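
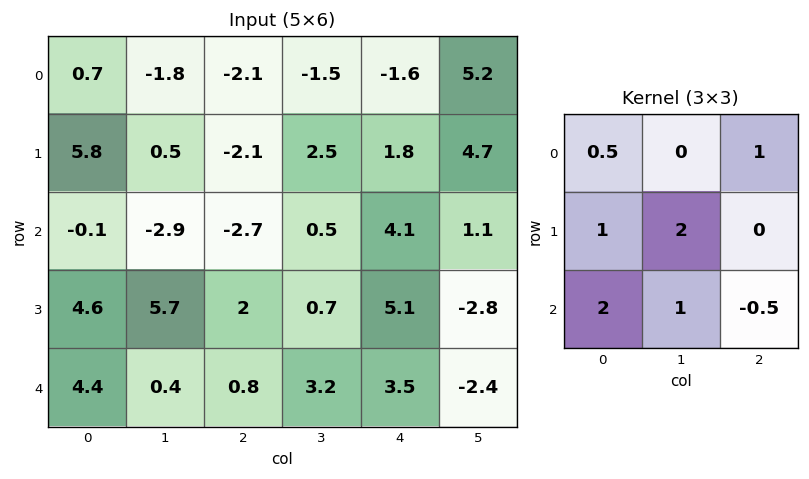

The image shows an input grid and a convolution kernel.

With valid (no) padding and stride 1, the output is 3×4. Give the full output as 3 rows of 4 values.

Output[0,0]: The receptive field on the input at this output position is [0.7 -1.8 -2.1 / 5.8 0.5 -2.1 / -0.1 -2.9 -2.7]. Elementwise product with the kernel and sum: 0.7·0.5 + -2.1·1 + 5.8·1 + 0.5·2 + -0.1·2 + -2.9·1 + -2.7·-0.5.

3.3 -14.85 -6.7 15.1
8.8 7.5 1.2 22.55
22.05 8.75 9.2 23.35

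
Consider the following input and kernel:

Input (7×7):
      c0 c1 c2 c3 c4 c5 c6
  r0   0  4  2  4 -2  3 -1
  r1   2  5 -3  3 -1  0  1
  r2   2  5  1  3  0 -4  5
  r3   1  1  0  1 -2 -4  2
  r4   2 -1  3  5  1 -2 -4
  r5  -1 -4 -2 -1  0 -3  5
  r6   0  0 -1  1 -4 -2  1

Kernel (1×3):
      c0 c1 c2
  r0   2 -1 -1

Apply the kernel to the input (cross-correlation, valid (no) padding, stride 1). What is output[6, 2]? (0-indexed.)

The receptive field on the input at this output position is [-1 1 -4]. Elementwise product with the kernel and sum: -1·2 + 1·-1 + -4·-1.

1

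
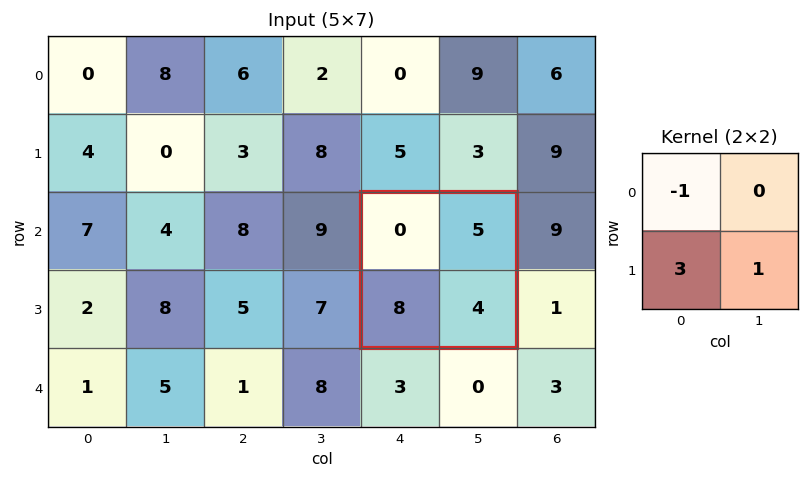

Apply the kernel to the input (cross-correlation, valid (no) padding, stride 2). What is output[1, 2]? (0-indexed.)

The receptive field on the input at this output position is [0 5 / 8 4]. Elementwise product with the kernel and sum: 0·-1 + 8·3 + 4·1.

28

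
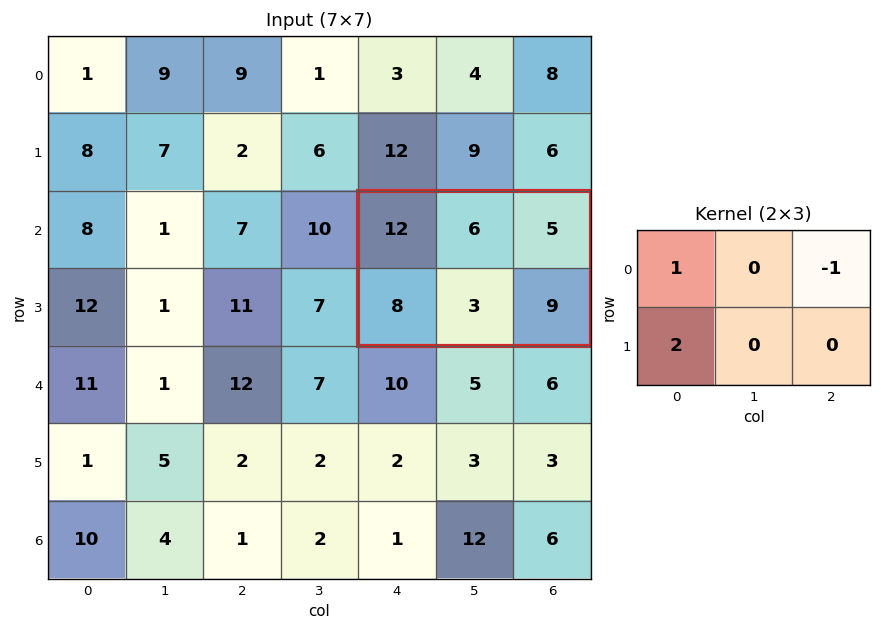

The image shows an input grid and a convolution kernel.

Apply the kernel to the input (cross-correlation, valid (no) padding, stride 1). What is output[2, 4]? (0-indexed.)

23

The receptive field on the input at this output position is [12 6 5 / 8 3 9]. Elementwise product with the kernel and sum: 12·1 + 5·-1 + 8·2.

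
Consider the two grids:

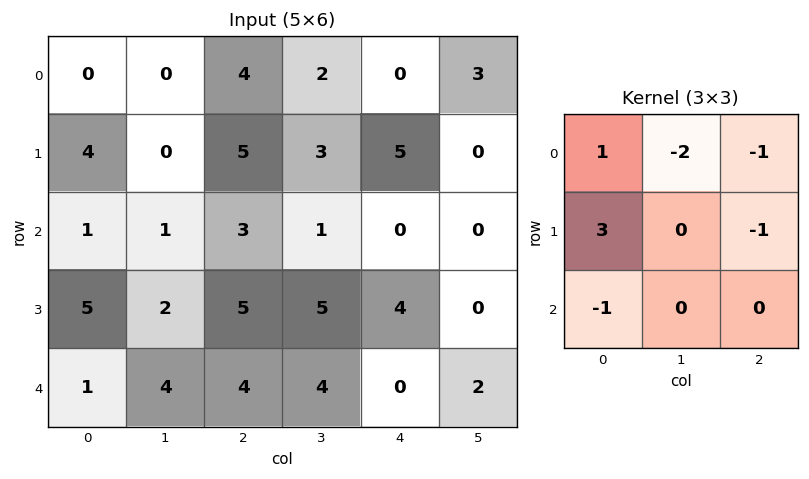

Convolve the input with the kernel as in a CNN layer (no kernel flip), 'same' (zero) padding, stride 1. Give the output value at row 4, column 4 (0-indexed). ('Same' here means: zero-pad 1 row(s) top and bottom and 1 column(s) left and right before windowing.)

7

The receptive field on the zero-padded input at this output position is [5 4 0 / 4 0 2 / 0 0 0]. Elementwise product with the kernel and sum: 5·1 + 4·-2 + 0·-1 + 4·3 + 2·-1 + 0·-1.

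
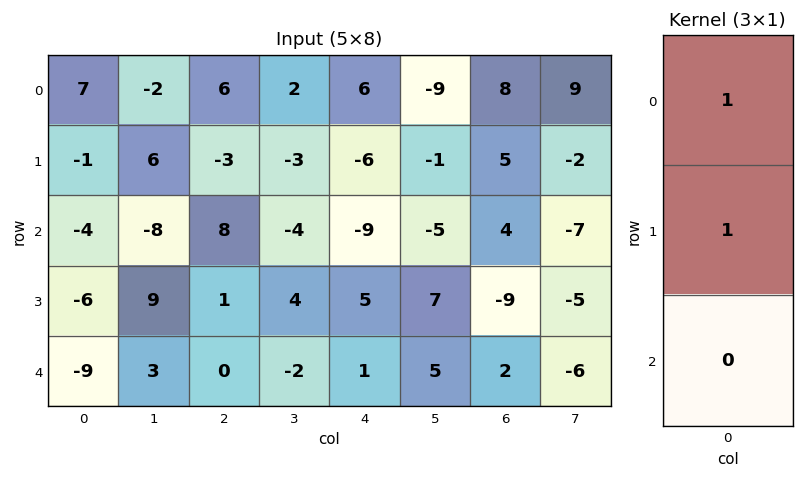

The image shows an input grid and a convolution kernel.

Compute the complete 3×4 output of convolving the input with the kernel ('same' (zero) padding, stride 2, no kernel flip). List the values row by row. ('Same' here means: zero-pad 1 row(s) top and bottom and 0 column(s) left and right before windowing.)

Output[0,0]: The receptive field on the zero-padded input at this output position is [0 / 7 / -1]. Elementwise product with the kernel and sum: 0·1 + 7·1.
Output[0,1]: The receptive field on the zero-padded input at this output position is [0 / 6 / -3]. Elementwise product with the kernel and sum: 0·1 + 6·1.

7 6 6 8
-5 5 -15 9
-15 1 6 -7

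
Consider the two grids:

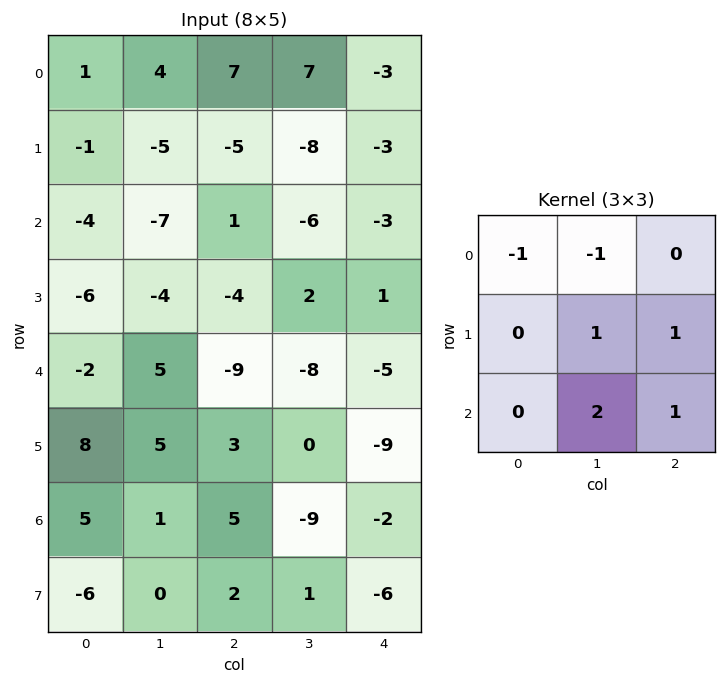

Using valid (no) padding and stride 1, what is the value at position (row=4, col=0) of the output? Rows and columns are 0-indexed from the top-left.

12

The receptive field on the input at this output position is [-2 5 -9 / 8 5 3 / 5 1 5]. Elementwise product with the kernel and sum: -2·-1 + 5·-1 + 5·1 + 3·1 + 1·2 + 5·1.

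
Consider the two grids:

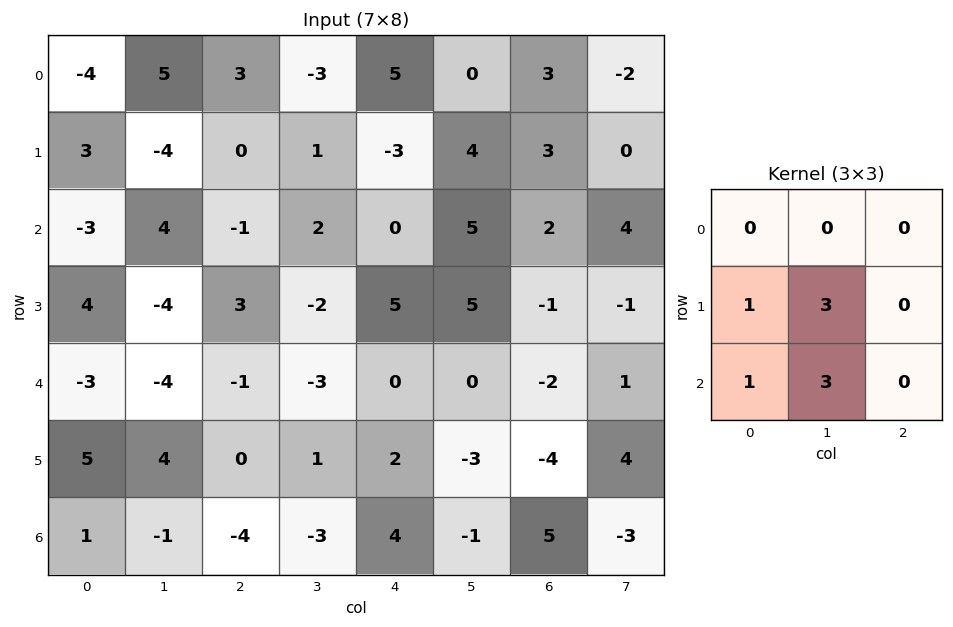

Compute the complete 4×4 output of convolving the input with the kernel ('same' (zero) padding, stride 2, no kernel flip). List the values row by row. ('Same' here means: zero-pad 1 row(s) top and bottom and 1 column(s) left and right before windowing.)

-3 10 4 22
3 6 15 13
6 -3 4 -21
3 -13 9 14

Output[0,0]: The receptive field on the zero-padded input at this output position is [0 0 0 / 0 -4 5 / 0 3 -4]. Elementwise product with the kernel and sum: 0·1 + -4·3 + 0·1 + 3·3.
Output[0,1]: The receptive field on the zero-padded input at this output position is [0 0 0 / 5 3 -3 / -4 0 1]. Elementwise product with the kernel and sum: 5·1 + 3·3 + -4·1 + 0·3.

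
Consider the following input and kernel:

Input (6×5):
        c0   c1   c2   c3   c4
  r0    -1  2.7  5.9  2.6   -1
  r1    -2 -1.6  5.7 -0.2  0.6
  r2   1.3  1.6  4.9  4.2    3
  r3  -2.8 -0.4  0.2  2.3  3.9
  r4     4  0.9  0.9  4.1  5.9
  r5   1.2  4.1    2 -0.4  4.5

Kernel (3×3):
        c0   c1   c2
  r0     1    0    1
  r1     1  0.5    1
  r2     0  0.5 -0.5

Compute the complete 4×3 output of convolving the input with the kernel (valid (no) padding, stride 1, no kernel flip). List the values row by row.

6.15 6.7 11.7
10.4 5.4 15.5
3.4 6.2 12.25
3.8 8.55 10.5

Output[0,0]: The receptive field on the input at this output position is [-1 2.7 5.9 / -2 -1.6 5.7 / 1.3 1.6 4.9]. Elementwise product with the kernel and sum: -1·1 + 5.9·1 + -2·1 + -1.6·0.5 + 5.7·1 + 1.6·0.5 + 4.9·-0.5.
Output[0,1]: The receptive field on the input at this output position is [2.7 5.9 2.6 / -1.6 5.7 -0.2 / 1.6 4.9 4.2]. Elementwise product with the kernel and sum: 2.7·1 + 2.6·1 + -1.6·1 + 5.7·0.5 + -0.2·1 + 4.9·0.5 + 4.2·-0.5.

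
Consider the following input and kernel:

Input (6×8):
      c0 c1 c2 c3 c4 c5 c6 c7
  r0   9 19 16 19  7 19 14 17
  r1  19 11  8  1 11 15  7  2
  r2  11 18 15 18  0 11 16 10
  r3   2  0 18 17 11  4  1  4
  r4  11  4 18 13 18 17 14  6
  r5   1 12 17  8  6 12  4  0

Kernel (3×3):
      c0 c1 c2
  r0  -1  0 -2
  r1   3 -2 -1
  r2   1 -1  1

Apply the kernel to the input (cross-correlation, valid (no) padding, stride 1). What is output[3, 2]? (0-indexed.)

The receptive field on the input at this output position is [18 17 11 / 18 13 18 / 17 8 6]. Elementwise product with the kernel and sum: 18·-1 + 11·-2 + 18·3 + 13·-2 + 18·-1 + 17·1 + 8·-1 + 6·1.

-15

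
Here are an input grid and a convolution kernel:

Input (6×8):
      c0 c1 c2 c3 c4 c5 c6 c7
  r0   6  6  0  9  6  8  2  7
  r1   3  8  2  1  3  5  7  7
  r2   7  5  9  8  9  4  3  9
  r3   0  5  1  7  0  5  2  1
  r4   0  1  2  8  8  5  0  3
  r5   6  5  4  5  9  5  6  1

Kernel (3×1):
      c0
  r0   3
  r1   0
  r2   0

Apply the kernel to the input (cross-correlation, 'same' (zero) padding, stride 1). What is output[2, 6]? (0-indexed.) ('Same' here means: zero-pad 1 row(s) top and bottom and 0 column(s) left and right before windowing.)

21

The receptive field on the zero-padded input at this output position is [7 / 3 / 2]. Elementwise product with the kernel and sum: 7·3.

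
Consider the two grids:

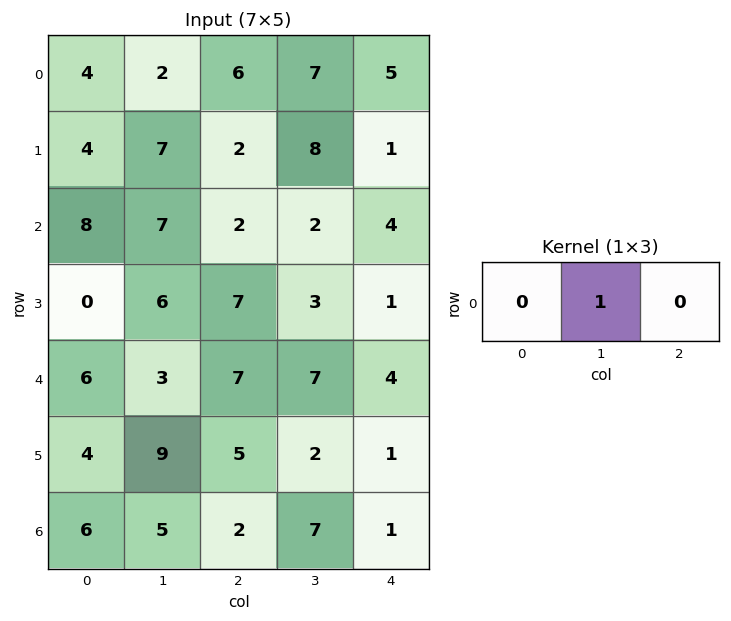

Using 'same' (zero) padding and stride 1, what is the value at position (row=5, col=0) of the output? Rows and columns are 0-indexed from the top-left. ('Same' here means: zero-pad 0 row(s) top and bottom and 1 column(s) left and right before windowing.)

4

The receptive field on the zero-padded input at this output position is [0 4 9]. Elementwise product with the kernel and sum: 4·1.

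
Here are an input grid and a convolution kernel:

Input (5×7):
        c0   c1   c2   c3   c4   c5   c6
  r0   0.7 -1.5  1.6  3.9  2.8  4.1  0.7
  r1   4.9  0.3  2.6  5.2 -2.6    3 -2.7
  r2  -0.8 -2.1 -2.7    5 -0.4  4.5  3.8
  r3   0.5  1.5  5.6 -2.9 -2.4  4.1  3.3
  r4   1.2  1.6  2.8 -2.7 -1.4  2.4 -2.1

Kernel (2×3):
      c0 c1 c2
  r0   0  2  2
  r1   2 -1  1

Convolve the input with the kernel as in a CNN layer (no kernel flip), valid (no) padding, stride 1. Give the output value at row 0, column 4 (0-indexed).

-1.3

The receptive field on the input at this output position is [2.8 4.1 0.7 / -2.6 3 -2.7]. Elementwise product with the kernel and sum: 4.1·2 + 0.7·2 + -2.6·2 + 3·-1 + -2.7·1.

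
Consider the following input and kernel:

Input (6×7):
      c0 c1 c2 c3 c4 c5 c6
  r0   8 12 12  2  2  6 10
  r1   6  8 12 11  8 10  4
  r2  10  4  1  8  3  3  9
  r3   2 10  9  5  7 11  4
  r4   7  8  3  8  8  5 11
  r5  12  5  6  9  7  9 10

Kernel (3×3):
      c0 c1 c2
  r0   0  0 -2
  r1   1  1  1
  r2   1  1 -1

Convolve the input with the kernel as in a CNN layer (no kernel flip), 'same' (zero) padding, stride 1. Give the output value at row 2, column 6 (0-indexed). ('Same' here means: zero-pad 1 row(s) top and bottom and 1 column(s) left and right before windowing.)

27

The receptive field on the zero-padded input at this output position is [10 4 0 / 3 9 0 / 11 4 0]. Elementwise product with the kernel and sum: 0·-2 + 3·1 + 9·1 + 0·1 + 11·1 + 4·1 + 0·-1.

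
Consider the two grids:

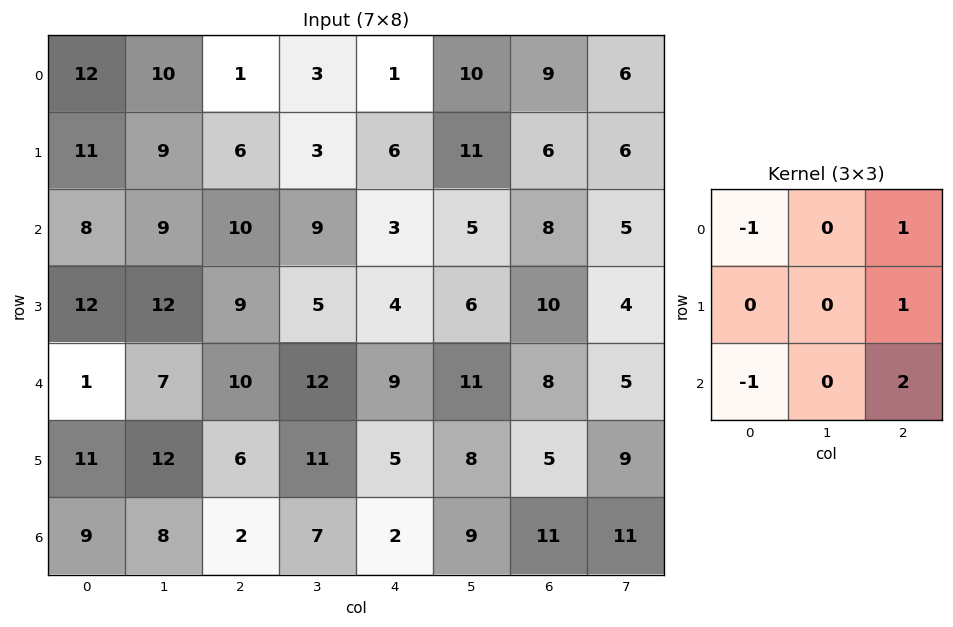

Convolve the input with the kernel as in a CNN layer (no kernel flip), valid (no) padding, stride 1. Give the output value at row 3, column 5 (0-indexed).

13

The receptive field on the input at this output position is [6 10 4 / 11 8 5 / 8 5 9]. Elementwise product with the kernel and sum: 6·-1 + 4·1 + 5·1 + 8·-1 + 9·2.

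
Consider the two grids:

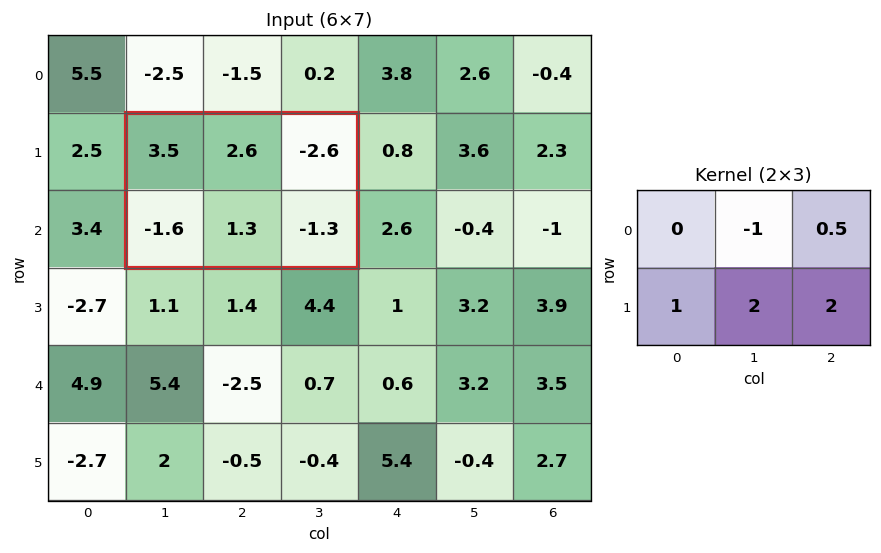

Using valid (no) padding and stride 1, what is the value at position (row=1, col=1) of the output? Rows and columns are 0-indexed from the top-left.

The receptive field on the input at this output position is [3.5 2.6 -2.6 / -1.6 1.3 -1.3]. Elementwise product with the kernel and sum: 2.6·-1 + -2.6·0.5 + -1.6·1 + 1.3·2 + -1.3·2.

-5.5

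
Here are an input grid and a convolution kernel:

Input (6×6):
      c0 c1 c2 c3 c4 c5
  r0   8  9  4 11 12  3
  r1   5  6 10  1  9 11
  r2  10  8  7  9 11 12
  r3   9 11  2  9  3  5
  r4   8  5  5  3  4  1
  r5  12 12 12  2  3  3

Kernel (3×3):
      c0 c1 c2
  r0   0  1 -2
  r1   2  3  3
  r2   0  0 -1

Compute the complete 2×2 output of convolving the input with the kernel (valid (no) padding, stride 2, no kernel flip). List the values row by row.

Output[0,0]: The receptive field on the input at this output position is [8 9 4 / 5 6 10 / 10 8 7]. Elementwise product with the kernel and sum: 9·1 + 4·-2 + 5·2 + 6·3 + 10·3 + 7·-1.
Output[0,1]: The receptive field on the input at this output position is [4 11 12 / 10 1 9 / 7 9 11]. Elementwise product with the kernel and sum: 11·1 + 12·-2 + 10·2 + 1·3 + 9·3 + 11·-1.

52 26
46 23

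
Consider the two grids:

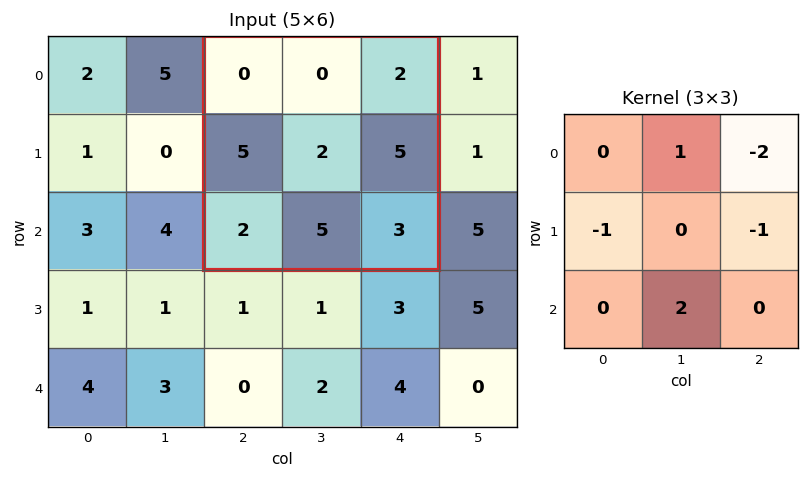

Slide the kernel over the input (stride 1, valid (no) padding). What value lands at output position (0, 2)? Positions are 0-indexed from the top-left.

The receptive field on the input at this output position is [0 0 2 / 5 2 5 / 2 5 3]. Elementwise product with the kernel and sum: 0·1 + 2·-2 + 5·-1 + 5·-1 + 5·2.

-4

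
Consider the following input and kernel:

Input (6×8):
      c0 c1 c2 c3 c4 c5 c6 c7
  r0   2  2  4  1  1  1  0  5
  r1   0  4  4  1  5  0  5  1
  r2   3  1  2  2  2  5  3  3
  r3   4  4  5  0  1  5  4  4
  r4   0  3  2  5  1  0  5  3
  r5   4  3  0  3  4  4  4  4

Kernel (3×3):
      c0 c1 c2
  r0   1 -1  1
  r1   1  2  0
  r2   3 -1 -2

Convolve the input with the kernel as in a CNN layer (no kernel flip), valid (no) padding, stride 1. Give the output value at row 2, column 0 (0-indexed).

The receptive field on the input at this output position is [3 1 2 / 4 4 5 / 0 3 2]. Elementwise product with the kernel and sum: 3·1 + 1·-1 + 2·1 + 4·1 + 4·2 + 0·3 + 3·-1 + 2·-2.

9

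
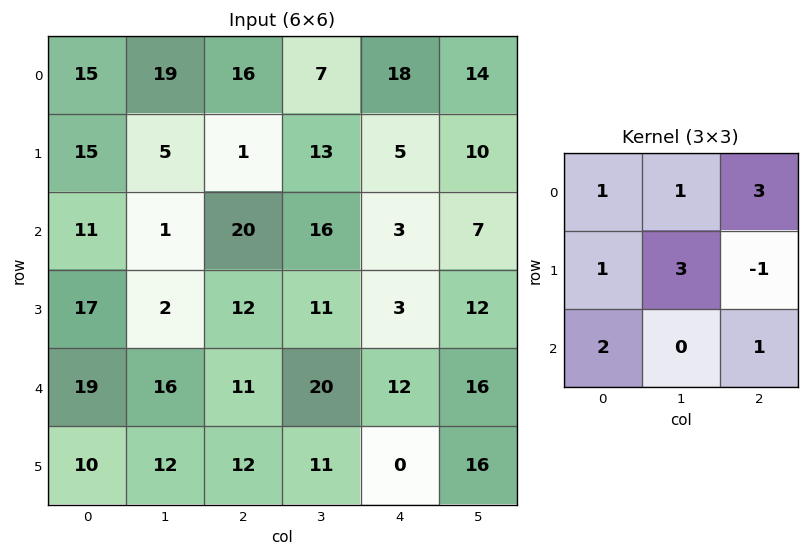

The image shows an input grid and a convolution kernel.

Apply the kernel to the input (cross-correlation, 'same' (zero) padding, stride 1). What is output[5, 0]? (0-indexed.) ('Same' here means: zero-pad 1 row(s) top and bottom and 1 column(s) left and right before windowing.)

85

The receptive field on the zero-padded input at this output position is [0 19 16 / 0 10 12 / 0 0 0]. Elementwise product with the kernel and sum: 0·1 + 19·1 + 16·3 + 0·1 + 10·3 + 12·-1 + 0·2 + 0·1.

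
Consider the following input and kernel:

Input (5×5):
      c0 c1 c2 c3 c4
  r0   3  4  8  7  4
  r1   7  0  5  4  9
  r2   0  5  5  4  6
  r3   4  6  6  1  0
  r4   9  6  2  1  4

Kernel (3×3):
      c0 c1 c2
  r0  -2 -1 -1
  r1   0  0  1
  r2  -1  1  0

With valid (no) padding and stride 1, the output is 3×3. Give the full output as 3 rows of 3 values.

-8 -19 -19
-12 -5 -22
-7 -22 -21

Output[0,0]: The receptive field on the input at this output position is [3 4 8 / 7 0 5 / 0 5 5]. Elementwise product with the kernel and sum: 3·-2 + 4·-1 + 8·-1 + 5·1 + 0·-1 + 5·1.
Output[0,1]: The receptive field on the input at this output position is [4 8 7 / 0 5 4 / 5 5 4]. Elementwise product with the kernel and sum: 4·-2 + 8·-1 + 7·-1 + 4·1 + 5·-1 + 5·1.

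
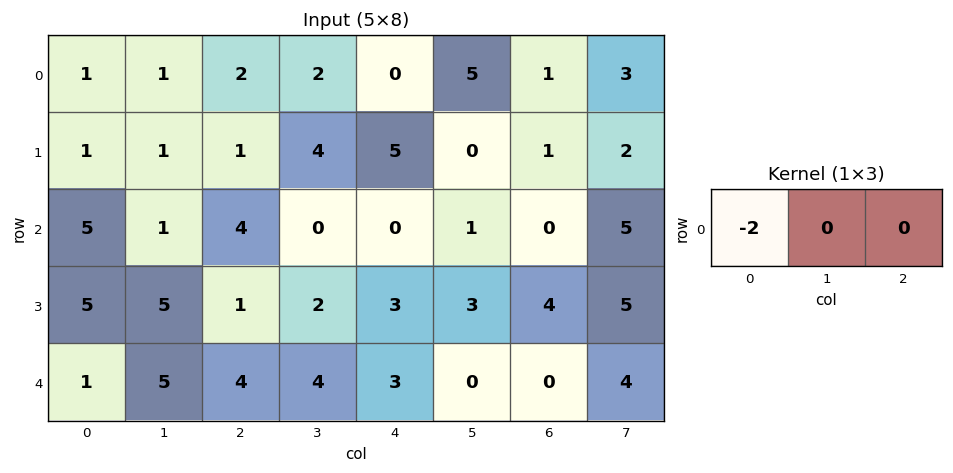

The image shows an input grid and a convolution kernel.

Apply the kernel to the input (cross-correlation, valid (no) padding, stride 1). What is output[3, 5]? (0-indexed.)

The receptive field on the input at this output position is [3 4 5]. Elementwise product with the kernel and sum: 3·-2.

-6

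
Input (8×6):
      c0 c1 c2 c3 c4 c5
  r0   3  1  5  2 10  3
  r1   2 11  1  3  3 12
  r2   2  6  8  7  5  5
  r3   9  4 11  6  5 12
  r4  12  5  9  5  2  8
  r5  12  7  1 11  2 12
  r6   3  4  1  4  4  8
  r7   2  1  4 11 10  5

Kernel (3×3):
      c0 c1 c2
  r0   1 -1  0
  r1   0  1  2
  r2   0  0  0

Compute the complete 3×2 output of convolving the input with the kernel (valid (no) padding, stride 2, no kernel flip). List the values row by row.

15 12
22 17
16 19

Output[0,0]: The receptive field on the input at this output position is [3 1 5 / 2 11 1 / 2 6 8]. Elementwise product with the kernel and sum: 3·1 + 1·-1 + 11·1 + 1·2.
Output[0,1]: The receptive field on the input at this output position is [5 2 10 / 1 3 3 / 8 7 5]. Elementwise product with the kernel and sum: 5·1 + 2·-1 + 3·1 + 3·2.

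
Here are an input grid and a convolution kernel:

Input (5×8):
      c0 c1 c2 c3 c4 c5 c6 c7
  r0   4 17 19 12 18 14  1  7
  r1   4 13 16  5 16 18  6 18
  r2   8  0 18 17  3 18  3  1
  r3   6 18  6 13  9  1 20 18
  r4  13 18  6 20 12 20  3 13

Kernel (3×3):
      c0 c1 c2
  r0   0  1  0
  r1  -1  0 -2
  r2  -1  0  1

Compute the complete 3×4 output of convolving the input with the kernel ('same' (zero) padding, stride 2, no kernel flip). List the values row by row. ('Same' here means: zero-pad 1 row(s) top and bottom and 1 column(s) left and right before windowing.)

-21 -49 -27 -28
22 -23 -49 3
-30 -52 -51 -26

Output[0,0]: The receptive field on the zero-padded input at this output position is [0 0 0 / 0 4 17 / 0 4 13]. Elementwise product with the kernel and sum: 0·1 + 0·-1 + 17·-2 + 0·-1 + 13·1.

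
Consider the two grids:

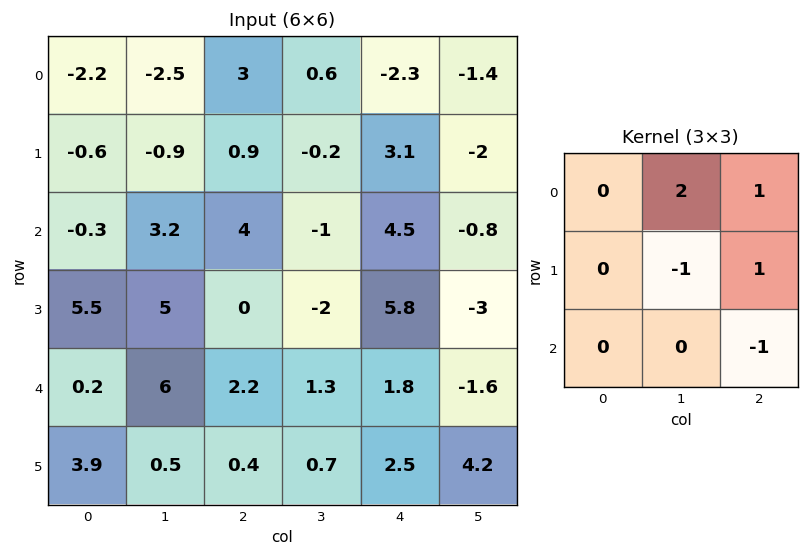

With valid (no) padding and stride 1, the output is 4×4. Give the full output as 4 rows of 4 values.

-4.2 6.5 -2.3 -10.3
-0.1 -1.4 2.4 1.9
3.2 3.7 8.5 1
5.8 -3.6 -0.2 1

Output[0,0]: The receptive field on the input at this output position is [-2.2 -2.5 3 / -0.6 -0.9 0.9 / -0.3 3.2 4]. Elementwise product with the kernel and sum: -2.5·2 + 3·1 + -0.9·-1 + 0.9·1 + 4·-1.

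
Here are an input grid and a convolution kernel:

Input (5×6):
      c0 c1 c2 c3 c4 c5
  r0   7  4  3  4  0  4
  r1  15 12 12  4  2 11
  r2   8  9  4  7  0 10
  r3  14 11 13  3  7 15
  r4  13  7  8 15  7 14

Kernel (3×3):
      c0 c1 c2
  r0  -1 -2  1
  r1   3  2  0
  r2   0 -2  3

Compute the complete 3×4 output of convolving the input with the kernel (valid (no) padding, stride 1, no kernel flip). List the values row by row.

Output[0,0]: The receptive field on the input at this output position is [7 4 3 / 15 12 12 / 8 9 4]. Elementwise product with the kernel and sum: 7·-1 + 4·-2 + 3·1 + 15·3 + 12·2 + 9·-2 + 4·3.

51 67 19 46
32 -14 23 55
52 78 18 54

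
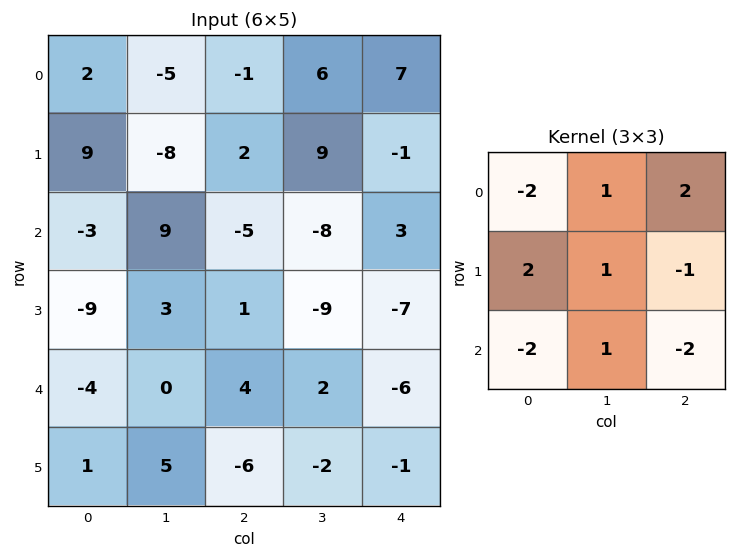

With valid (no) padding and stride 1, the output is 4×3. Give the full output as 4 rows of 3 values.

Output[0,0]: The receptive field on the input at this output position is [2 -5 -1 / 9 -8 2 / -3 9 -5]. Elementwise product with the kernel and sum: 2·-2 + -5·1 + -1·2 + 9·2 + -8·1 + 2·-1 + -3·-2 + 9·1 + -5·-2.

22 -9 32
5 70 -15
-11 -23 14
26 -33 3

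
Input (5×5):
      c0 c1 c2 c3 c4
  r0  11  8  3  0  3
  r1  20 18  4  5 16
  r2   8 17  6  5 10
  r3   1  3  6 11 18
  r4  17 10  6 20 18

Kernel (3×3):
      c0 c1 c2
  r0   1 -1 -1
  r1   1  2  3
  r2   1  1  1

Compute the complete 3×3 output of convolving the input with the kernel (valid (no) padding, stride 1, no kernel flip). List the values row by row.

99 74 83
68 73 64
43 90 117

Output[0,0]: The receptive field on the input at this output position is [11 8 3 / 20 18 4 / 8 17 6]. Elementwise product with the kernel and sum: 11·1 + 8·-1 + 3·-1 + 20·1 + 18·2 + 4·3 + 8·1 + 17·1 + 6·1.
Output[0,1]: The receptive field on the input at this output position is [8 3 0 / 18 4 5 / 17 6 5]. Elementwise product with the kernel and sum: 8·1 + 3·-1 + 0·-1 + 18·1 + 4·2 + 5·3 + 17·1 + 6·1 + 5·1.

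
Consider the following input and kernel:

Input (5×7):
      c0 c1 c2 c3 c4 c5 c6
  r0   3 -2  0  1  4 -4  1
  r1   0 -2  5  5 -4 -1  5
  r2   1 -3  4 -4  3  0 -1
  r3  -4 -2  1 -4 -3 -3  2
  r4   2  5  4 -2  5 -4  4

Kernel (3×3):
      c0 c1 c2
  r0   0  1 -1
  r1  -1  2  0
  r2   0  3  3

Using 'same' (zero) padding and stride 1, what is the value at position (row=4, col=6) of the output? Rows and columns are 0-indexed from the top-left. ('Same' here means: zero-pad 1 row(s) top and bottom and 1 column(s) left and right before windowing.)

14

The receptive field on the zero-padded input at this output position is [-3 2 0 / -4 4 0 / 0 0 0]. Elementwise product with the kernel and sum: 2·1 + 0·-1 + -4·-1 + 4·2 + 0·3 + 0·3.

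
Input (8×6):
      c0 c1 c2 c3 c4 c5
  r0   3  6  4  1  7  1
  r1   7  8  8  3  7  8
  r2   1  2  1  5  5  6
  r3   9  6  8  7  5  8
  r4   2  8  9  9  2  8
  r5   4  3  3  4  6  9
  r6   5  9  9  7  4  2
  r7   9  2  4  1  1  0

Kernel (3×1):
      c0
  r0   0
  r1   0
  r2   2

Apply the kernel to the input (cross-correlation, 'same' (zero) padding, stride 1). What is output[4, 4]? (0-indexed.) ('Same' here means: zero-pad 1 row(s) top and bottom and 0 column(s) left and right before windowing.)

12

The receptive field on the zero-padded input at this output position is [5 / 2 / 6]. Elementwise product with the kernel and sum: 6·2.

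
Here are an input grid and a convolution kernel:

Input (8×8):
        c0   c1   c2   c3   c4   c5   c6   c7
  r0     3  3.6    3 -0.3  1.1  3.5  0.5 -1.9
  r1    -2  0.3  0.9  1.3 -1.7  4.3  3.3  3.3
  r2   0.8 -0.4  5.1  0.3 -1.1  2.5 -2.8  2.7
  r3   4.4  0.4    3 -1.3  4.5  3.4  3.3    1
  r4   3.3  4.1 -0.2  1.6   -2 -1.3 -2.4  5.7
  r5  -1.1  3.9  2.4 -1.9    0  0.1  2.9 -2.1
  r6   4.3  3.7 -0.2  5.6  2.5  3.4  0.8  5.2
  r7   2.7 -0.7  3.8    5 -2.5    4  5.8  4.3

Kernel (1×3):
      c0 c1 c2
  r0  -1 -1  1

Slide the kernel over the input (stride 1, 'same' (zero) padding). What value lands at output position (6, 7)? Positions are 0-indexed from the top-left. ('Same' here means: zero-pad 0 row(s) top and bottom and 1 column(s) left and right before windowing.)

The receptive field on the zero-padded input at this output position is [0.8 5.2 0]. Elementwise product with the kernel and sum: 0.8·-1 + 5.2·-1 + 0·1.

-6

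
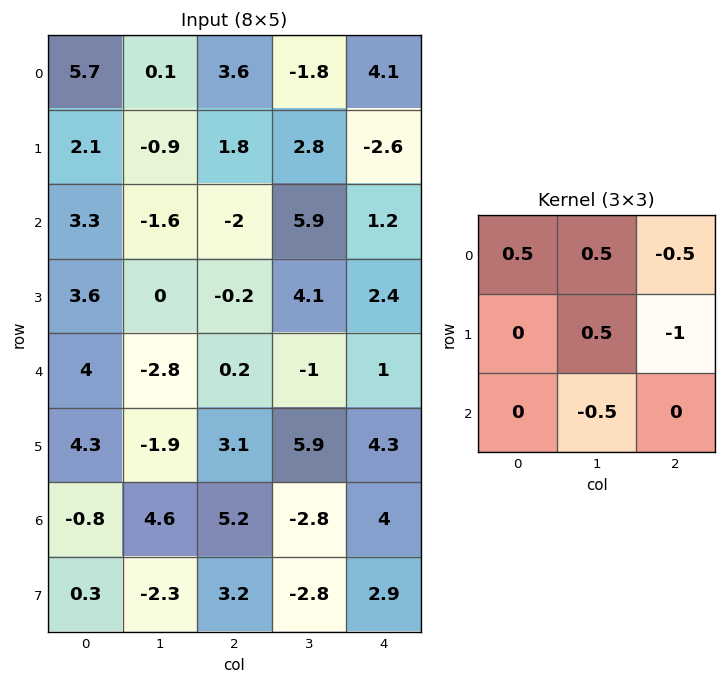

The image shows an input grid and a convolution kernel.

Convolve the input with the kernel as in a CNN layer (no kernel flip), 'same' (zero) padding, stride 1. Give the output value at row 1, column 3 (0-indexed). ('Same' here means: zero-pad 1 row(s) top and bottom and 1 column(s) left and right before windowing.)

-0.1

The receptive field on the zero-padded input at this output position is [3.6 -1.8 4.1 / 1.8 2.8 -2.6 / -2 5.9 1.2]. Elementwise product with the kernel and sum: 3.6·0.5 + -1.8·0.5 + 4.1·-0.5 + 2.8·0.5 + -2.6·-1 + 5.9·-0.5.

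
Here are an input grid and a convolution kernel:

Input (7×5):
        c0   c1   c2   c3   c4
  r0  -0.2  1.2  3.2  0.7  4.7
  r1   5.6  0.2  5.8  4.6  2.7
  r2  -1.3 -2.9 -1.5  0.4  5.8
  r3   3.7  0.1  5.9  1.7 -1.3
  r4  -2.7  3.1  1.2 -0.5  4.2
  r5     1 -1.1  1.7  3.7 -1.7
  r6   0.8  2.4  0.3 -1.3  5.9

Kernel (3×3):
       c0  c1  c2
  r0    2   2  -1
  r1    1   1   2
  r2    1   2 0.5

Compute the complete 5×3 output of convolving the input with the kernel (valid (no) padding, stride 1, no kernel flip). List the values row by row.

Output[0,0]: The receptive field on the input at this output position is [-0.2 1.2 3.2 / 5.6 0.2 5.8 / -1.3 -2.9 -1.5]. Elementwise product with the kernel and sum: -0.2·2 + 1.2·2 + 3.2·-1 + 5.6·1 + 0.2·1 + 5.8·2 + -1.3·1 + -2.9·2 + -1.5·0.5.
Output[0,1]: The receptive field on the input at this output position is [1.2 3.2 0.7 / 0.2 5.8 4.6 / -2.9 -1.5 0.4]. Elementwise product with the kernel and sum: 1.2·2 + 3.2·2 + 0.7·-1 + 0.2·1 + 5.8·1 + 4.6·2 + -2.9·1 + -1.5·2 + 0.4·0.5.

8.35 17.6 21.1
5.45 16.55 37.25
12.8 5.45 -0.7
4.15 17.75 33.85
8.65 19.45 -0.15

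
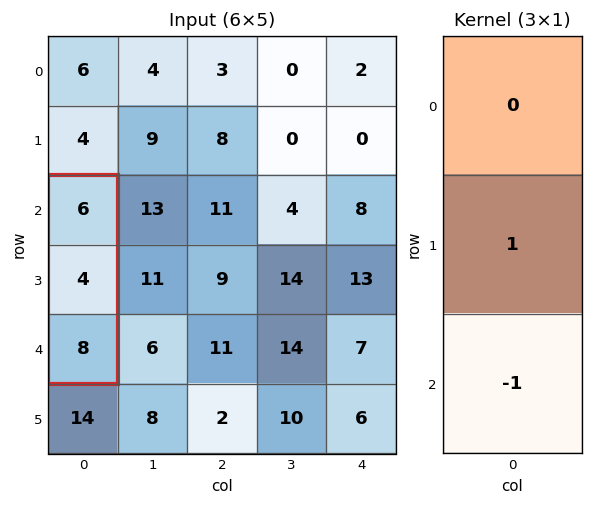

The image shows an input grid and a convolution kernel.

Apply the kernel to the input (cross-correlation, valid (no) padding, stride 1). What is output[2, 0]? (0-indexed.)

The receptive field on the input at this output position is [6 / 4 / 8]. Elementwise product with the kernel and sum: 4·1 + 8·-1.

-4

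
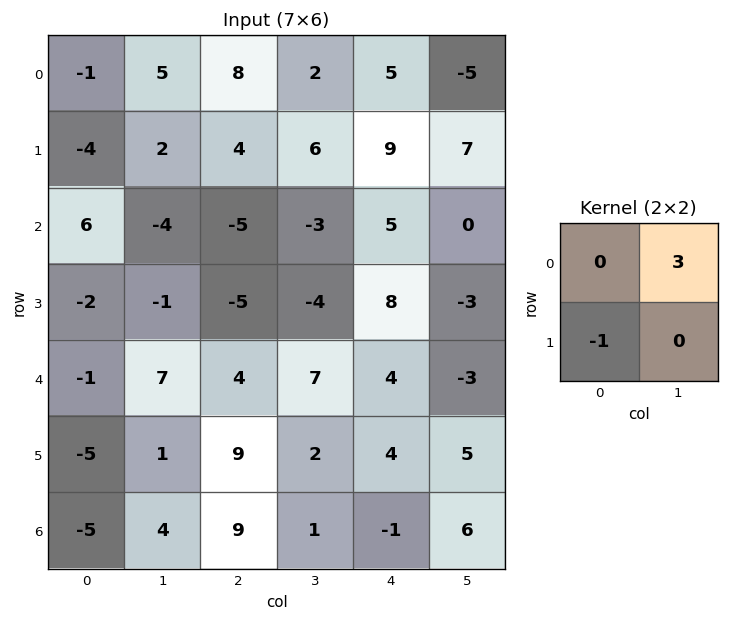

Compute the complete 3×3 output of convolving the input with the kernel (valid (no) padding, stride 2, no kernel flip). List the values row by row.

19 2 -24
-10 -4 -8
26 12 -13

Output[0,0]: The receptive field on the input at this output position is [-1 5 / -4 2]. Elementwise product with the kernel and sum: 5·3 + -4·-1.
Output[0,1]: The receptive field on the input at this output position is [8 2 / 4 6]. Elementwise product with the kernel and sum: 2·3 + 4·-1.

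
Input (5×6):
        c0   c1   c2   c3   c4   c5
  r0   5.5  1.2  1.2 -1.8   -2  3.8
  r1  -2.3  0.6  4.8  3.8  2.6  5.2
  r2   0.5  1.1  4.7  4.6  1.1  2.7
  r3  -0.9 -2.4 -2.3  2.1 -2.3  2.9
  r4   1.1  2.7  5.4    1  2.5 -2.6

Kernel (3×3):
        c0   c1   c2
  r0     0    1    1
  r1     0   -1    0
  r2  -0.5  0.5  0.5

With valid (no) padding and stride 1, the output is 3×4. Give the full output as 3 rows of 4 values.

4.45 -1.3 -7.1 -1.2
2.4 5 2.85 5.95
11.7 13.45 2.65 5.55

Output[0,0]: The receptive field on the input at this output position is [5.5 1.2 1.2 / -2.3 0.6 4.8 / 0.5 1.1 4.7]. Elementwise product with the kernel and sum: 1.2·1 + 1.2·1 + 0.6·-1 + 0.5·-0.5 + 1.1·0.5 + 4.7·0.5.
Output[0,1]: The receptive field on the input at this output position is [1.2 1.2 -1.8 / 0.6 4.8 3.8 / 1.1 4.7 4.6]. Elementwise product with the kernel and sum: 1.2·1 + -1.8·1 + 4.8·-1 + 1.1·-0.5 + 4.7·0.5 + 4.6·0.5.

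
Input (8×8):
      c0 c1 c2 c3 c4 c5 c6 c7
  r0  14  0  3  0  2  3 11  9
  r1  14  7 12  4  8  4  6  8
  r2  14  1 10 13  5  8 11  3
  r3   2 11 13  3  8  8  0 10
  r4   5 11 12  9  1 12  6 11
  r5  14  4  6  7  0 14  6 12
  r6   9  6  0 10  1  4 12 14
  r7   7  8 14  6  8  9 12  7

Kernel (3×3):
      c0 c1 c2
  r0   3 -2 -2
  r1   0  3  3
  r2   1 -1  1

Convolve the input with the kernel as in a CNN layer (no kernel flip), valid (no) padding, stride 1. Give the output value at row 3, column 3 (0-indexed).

37

The receptive field on the input at this output position is [3 8 8 / 9 1 12 / 7 0 14]. Elementwise product with the kernel and sum: 3·3 + 8·-2 + 8·-2 + 1·3 + 12·3 + 7·1 + 0·-1 + 14·1.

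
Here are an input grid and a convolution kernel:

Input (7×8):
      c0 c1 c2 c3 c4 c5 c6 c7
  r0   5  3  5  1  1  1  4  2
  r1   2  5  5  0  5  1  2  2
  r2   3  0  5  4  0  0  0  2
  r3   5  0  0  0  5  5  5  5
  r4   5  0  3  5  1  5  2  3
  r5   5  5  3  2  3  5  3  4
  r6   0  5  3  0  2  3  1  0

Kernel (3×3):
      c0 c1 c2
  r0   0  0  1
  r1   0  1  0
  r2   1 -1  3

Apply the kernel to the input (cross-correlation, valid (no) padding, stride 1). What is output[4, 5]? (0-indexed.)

The receptive field on the input at this output position is [5 2 3 / 5 3 4 / 3 1 0]. Elementwise product with the kernel and sum: 3·1 + 3·1 + 3·1 + 1·-1 + 0·3.

8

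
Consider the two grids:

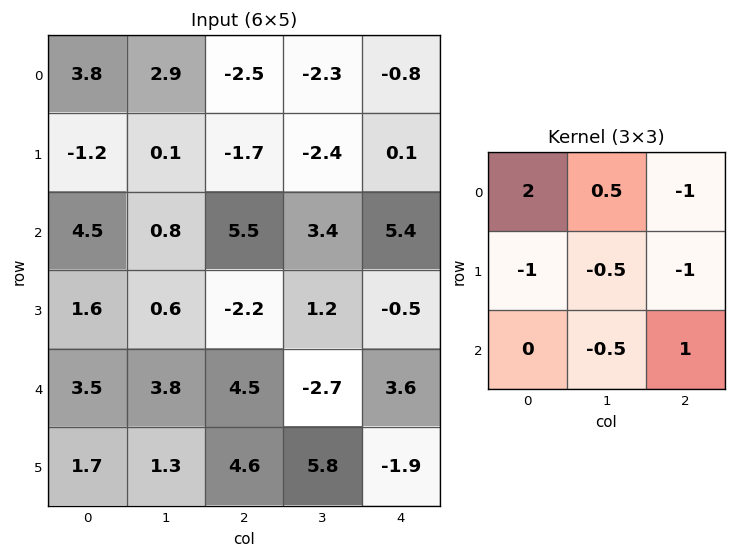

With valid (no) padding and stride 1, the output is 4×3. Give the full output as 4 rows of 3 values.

19.5 10.65 1.15
-13.55 -2.9 -18.4
6.8 -4.7 14.35
-0.25 -0.95 -14.85

Output[0,0]: The receptive field on the input at this output position is [3.8 2.9 -2.5 / -1.2 0.1 -1.7 / 4.5 0.8 5.5]. Elementwise product with the kernel and sum: 3.8·2 + 2.9·0.5 + -2.5·-1 + -1.2·-1 + 0.1·-0.5 + -1.7·-1 + 0.8·-0.5 + 5.5·1.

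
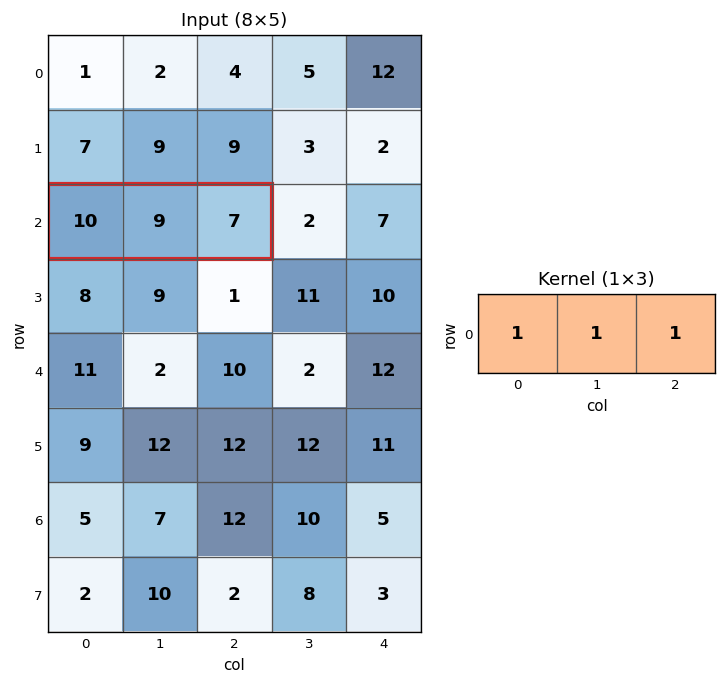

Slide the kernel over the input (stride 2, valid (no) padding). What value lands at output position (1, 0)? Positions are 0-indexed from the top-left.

The receptive field on the input at this output position is [10 9 7]. Elementwise product with the kernel and sum: 10·1 + 9·1 + 7·1.

26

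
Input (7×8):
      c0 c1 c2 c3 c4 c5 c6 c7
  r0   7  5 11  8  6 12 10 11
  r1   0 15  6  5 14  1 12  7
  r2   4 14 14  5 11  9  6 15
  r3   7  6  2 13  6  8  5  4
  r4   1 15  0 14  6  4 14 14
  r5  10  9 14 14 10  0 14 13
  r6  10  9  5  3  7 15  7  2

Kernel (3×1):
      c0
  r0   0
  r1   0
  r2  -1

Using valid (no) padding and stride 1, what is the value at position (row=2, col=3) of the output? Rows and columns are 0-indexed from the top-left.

-14

The receptive field on the input at this output position is [5 / 13 / 14]. Elementwise product with the kernel and sum: 14·-1.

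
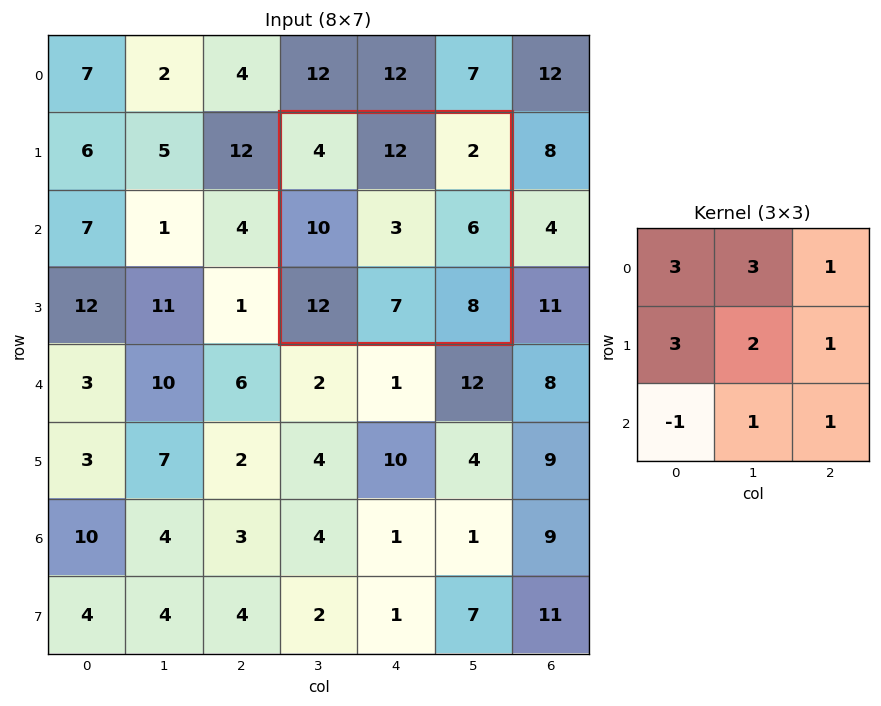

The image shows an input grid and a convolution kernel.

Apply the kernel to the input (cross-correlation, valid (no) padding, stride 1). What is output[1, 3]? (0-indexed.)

95

The receptive field on the input at this output position is [4 12 2 / 10 3 6 / 12 7 8]. Elementwise product with the kernel and sum: 4·3 + 12·3 + 2·1 + 10·3 + 3·2 + 6·1 + 12·-1 + 7·1 + 8·1.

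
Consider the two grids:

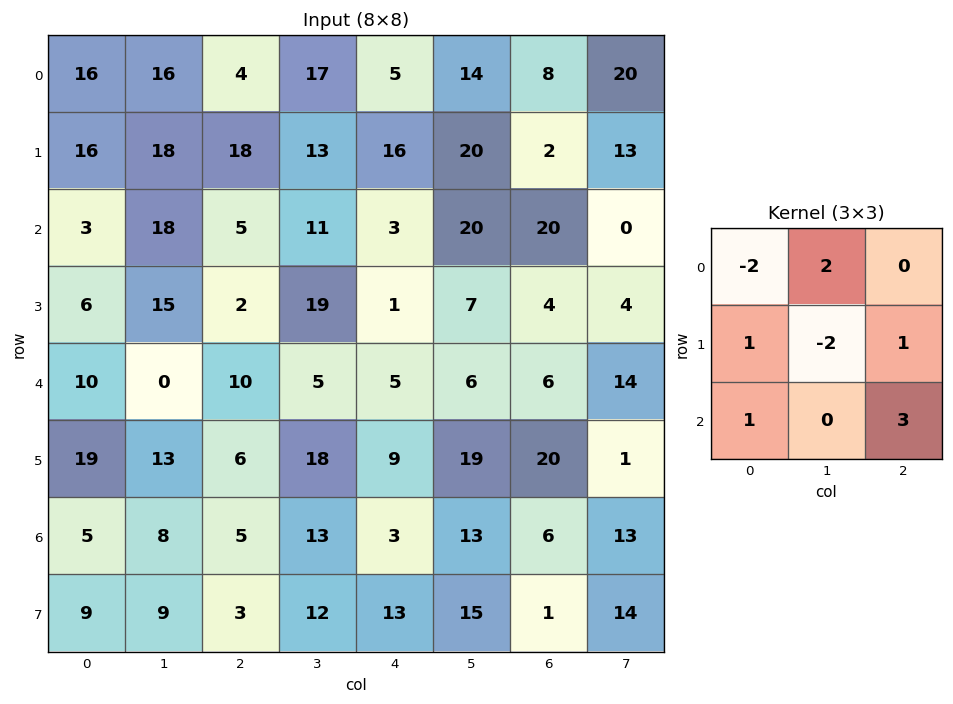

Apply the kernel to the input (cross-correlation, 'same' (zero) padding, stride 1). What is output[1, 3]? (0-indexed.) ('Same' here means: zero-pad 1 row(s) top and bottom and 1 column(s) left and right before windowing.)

48

The receptive field on the zero-padded input at this output position is [4 17 5 / 18 13 16 / 5 11 3]. Elementwise product with the kernel and sum: 4·-2 + 17·2 + 18·1 + 13·-2 + 16·1 + 5·1 + 3·3.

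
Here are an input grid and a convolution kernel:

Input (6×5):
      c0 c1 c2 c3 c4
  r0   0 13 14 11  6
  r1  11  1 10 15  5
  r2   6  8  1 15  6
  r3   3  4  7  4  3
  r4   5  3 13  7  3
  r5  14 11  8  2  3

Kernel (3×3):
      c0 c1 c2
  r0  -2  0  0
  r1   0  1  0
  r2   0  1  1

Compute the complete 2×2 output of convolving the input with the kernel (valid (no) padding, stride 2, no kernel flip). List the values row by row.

10 8
8 12

Output[0,0]: The receptive field on the input at this output position is [0 13 14 / 11 1 10 / 6 8 1]. Elementwise product with the kernel and sum: 0·-2 + 1·1 + 8·1 + 1·1.
Output[0,1]: The receptive field on the input at this output position is [14 11 6 / 10 15 5 / 1 15 6]. Elementwise product with the kernel and sum: 14·-2 + 15·1 + 15·1 + 6·1.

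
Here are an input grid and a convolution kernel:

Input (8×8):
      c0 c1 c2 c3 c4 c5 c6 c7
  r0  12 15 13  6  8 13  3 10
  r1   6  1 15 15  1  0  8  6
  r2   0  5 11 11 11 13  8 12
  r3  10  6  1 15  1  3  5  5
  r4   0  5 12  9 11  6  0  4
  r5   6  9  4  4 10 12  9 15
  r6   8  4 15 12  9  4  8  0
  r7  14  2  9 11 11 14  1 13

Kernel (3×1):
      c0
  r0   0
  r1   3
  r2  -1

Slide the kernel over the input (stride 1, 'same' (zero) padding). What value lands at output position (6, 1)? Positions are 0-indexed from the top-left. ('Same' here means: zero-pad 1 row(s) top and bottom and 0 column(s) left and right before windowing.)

The receptive field on the zero-padded input at this output position is [9 / 4 / 2]. Elementwise product with the kernel and sum: 4·3 + 2·-1.

10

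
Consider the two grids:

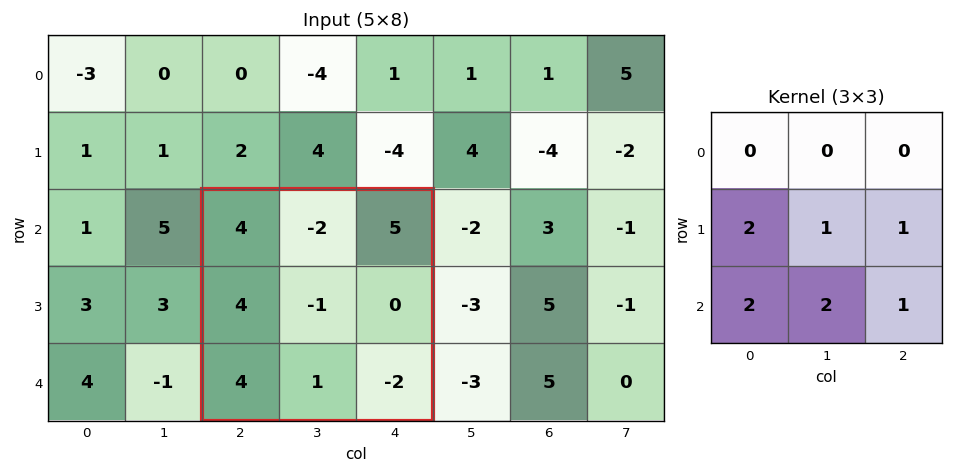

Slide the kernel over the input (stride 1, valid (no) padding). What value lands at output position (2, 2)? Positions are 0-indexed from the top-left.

15

The receptive field on the input at this output position is [4 -2 5 / 4 -1 0 / 4 1 -2]. Elementwise product with the kernel and sum: 4·2 + -1·1 + 0·1 + 4·2 + 1·2 + -2·1.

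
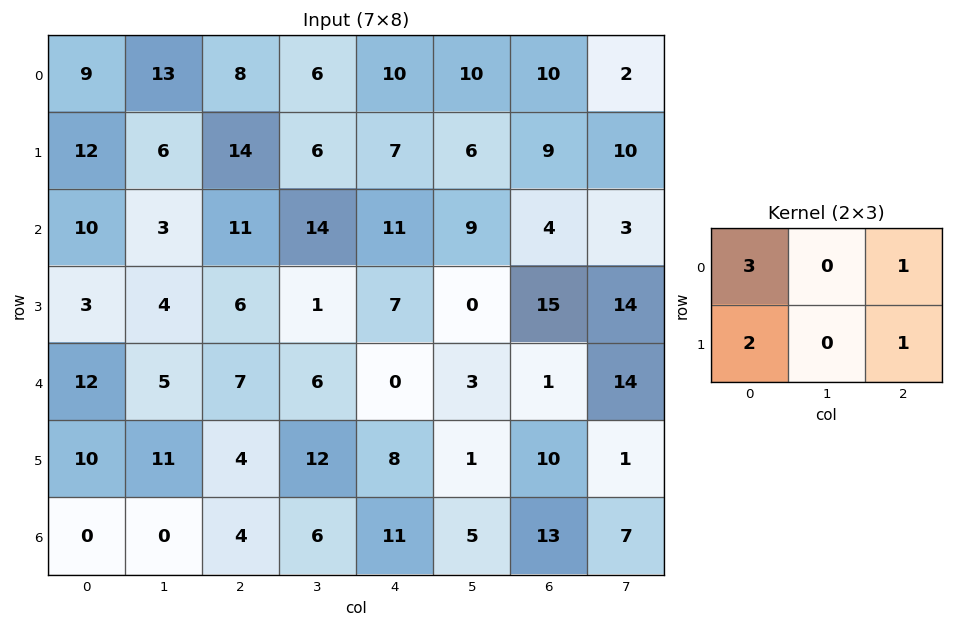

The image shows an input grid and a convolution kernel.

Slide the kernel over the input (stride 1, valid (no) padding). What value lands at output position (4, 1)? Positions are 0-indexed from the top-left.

The receptive field on the input at this output position is [5 7 6 / 11 4 12]. Elementwise product with the kernel and sum: 5·3 + 6·1 + 11·2 + 12·1.

55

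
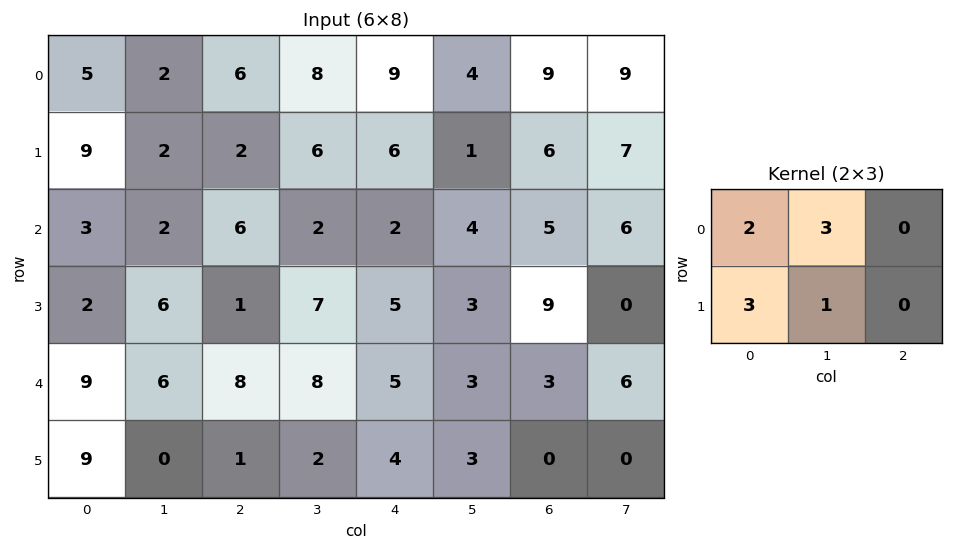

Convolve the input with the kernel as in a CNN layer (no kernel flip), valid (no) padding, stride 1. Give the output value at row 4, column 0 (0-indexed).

63

The receptive field on the input at this output position is [9 6 8 / 9 0 1]. Elementwise product with the kernel and sum: 9·2 + 6·3 + 9·3 + 0·1.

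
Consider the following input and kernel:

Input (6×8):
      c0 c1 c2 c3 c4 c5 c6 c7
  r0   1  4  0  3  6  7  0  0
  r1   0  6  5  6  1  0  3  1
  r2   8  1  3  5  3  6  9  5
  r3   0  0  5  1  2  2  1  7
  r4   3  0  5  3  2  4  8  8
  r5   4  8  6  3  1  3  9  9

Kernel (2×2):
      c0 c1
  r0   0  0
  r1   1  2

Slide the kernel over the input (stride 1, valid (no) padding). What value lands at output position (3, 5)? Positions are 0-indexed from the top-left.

The receptive field on the input at this output position is [2 1 / 4 8]. Elementwise product with the kernel and sum: 4·1 + 8·2.

20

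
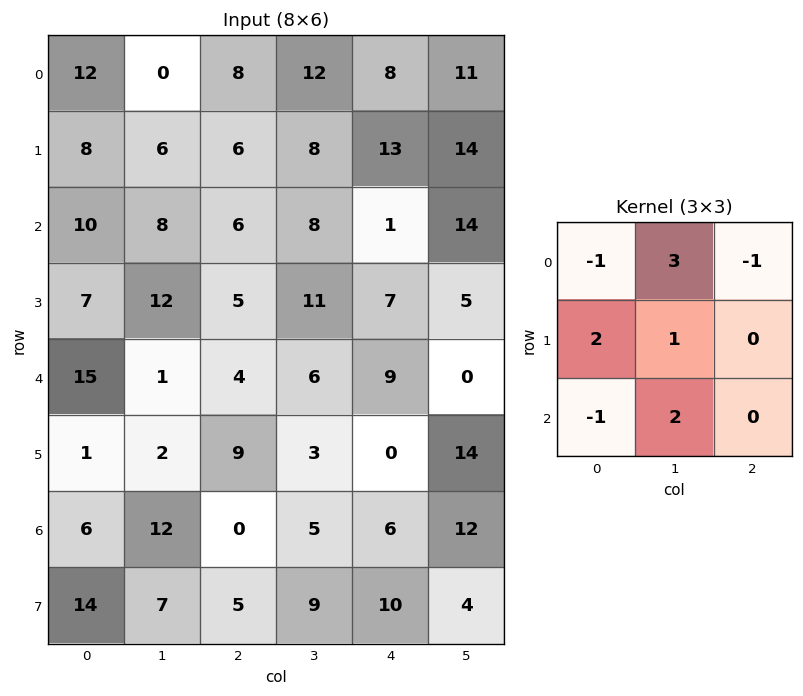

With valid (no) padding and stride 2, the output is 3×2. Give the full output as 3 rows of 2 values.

Output[0,0]: The receptive field on the input at this output position is [12 0 8 / 8 6 6 / 10 8 6]. Elementwise product with the kernel and sum: 12·-1 + 0·3 + 8·-1 + 8·2 + 6·1 + 10·-1 + 8·2.

8 50
21 46
6 36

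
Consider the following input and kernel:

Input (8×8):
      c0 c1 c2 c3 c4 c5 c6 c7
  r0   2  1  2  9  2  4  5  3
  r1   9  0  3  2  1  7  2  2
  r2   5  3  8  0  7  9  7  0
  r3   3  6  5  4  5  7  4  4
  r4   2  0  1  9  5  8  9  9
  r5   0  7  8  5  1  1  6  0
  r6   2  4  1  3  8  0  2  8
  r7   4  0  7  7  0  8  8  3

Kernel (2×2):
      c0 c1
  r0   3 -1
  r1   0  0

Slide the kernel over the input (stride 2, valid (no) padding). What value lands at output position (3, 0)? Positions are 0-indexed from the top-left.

The receptive field on the input at this output position is [2 4 / 4 0]. Elementwise product with the kernel and sum: 2·3 + 4·-1.

2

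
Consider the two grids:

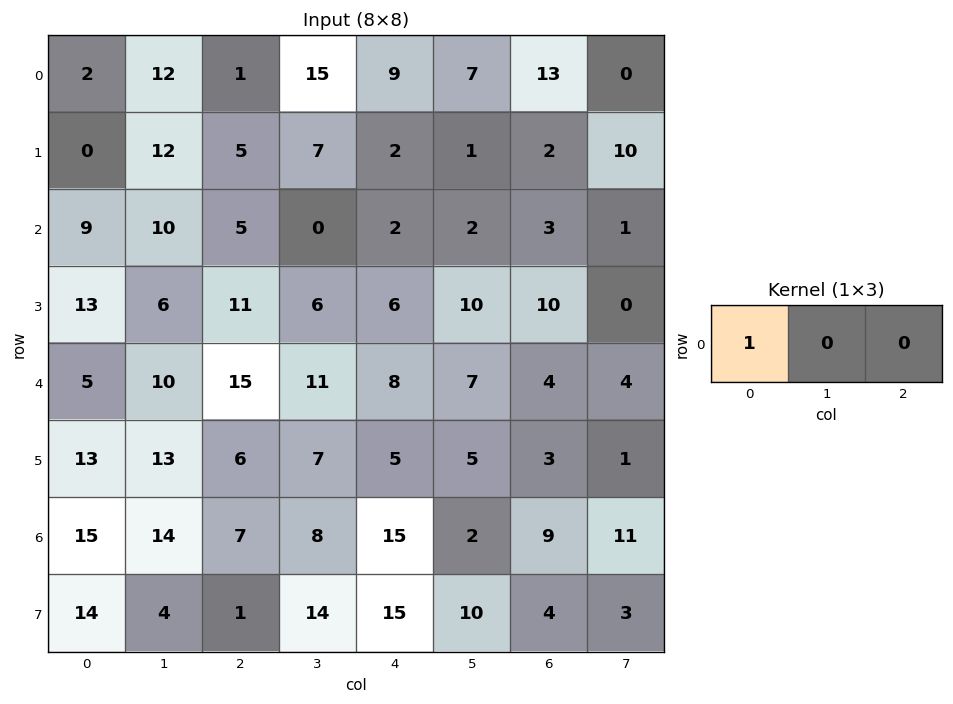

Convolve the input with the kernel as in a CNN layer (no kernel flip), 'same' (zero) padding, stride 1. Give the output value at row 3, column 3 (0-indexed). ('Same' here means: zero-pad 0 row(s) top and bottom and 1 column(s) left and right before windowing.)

The receptive field on the zero-padded input at this output position is [11 6 6]. Elementwise product with the kernel and sum: 11·1.

11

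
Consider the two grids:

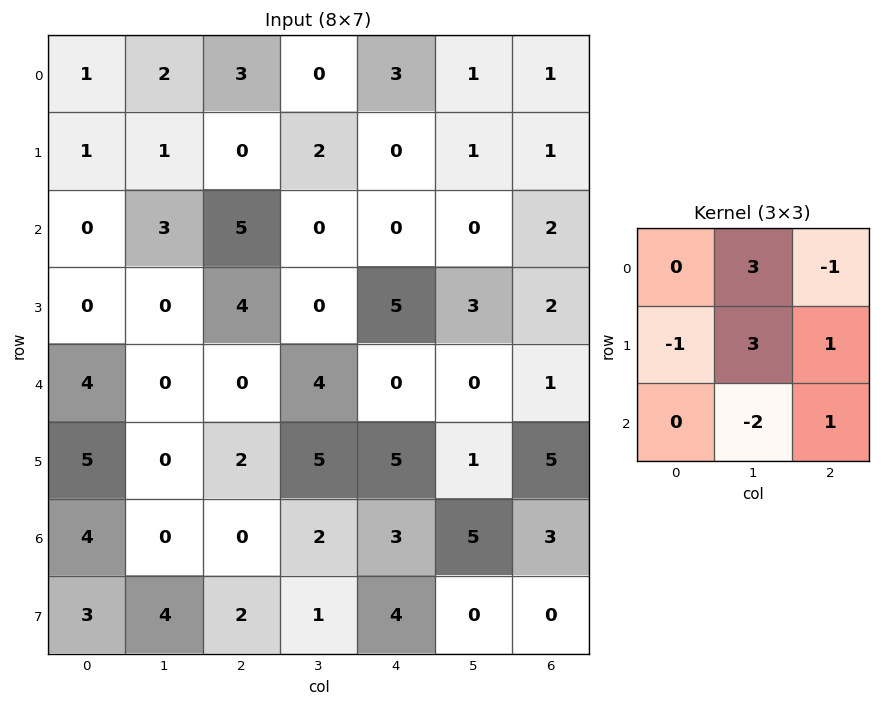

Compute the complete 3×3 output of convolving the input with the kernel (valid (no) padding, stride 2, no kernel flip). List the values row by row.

4 3 8
8 -7 5
-3 29 -5

Output[0,0]: The receptive field on the input at this output position is [1 2 3 / 1 1 0 / 0 3 5]. Elementwise product with the kernel and sum: 2·3 + 3·-1 + 1·-1 + 1·3 + 0·1 + 3·-2 + 5·1.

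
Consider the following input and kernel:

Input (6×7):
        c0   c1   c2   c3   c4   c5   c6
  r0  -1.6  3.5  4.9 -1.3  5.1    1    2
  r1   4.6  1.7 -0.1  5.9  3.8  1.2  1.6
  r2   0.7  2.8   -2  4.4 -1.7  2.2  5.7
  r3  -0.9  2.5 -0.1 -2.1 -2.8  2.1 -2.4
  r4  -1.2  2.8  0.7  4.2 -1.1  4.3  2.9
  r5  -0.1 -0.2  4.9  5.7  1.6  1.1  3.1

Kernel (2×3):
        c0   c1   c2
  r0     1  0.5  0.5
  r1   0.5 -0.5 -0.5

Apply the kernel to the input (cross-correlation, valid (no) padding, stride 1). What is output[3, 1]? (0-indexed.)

The receptive field on the input at this output position is [2.5 -0.1 -2.1 / 2.8 0.7 4.2]. Elementwise product with the kernel and sum: 2.5·1 + -0.1·0.5 + -2.1·0.5 + 2.8·0.5 + 0.7·-0.5 + 4.2·-0.5.

0.35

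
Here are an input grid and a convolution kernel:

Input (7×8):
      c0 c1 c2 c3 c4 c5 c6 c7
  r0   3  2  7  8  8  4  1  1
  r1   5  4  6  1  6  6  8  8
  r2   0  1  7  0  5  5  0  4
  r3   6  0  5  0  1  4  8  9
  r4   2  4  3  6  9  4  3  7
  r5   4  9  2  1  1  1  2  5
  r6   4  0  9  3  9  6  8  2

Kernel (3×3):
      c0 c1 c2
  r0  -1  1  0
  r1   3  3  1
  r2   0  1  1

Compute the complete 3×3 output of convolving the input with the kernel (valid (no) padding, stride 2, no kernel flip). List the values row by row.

40 33 45
31 24 30
52 25 17

Output[0,0]: The receptive field on the input at this output position is [3 2 7 / 5 4 6 / 0 1 7]. Elementwise product with the kernel and sum: 3·-1 + 2·1 + 5·3 + 4·3 + 6·1 + 1·1 + 7·1.
Output[0,1]: The receptive field on the input at this output position is [7 8 8 / 6 1 6 / 7 0 5]. Elementwise product with the kernel and sum: 7·-1 + 8·1 + 6·3 + 1·3 + 6·1 + 0·1 + 5·1.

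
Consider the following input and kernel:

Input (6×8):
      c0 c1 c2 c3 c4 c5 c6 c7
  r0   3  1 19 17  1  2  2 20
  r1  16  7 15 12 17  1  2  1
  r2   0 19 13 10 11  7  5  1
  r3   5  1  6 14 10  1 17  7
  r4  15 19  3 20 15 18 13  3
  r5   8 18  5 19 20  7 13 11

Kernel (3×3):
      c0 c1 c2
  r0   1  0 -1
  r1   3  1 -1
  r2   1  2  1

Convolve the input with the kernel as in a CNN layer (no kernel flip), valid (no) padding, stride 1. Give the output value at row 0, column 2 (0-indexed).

102

The receptive field on the input at this output position is [19 17 1 / 15 12 17 / 13 10 11]. Elementwise product with the kernel and sum: 19·1 + 1·-1 + 15·3 + 12·1 + 17·-1 + 13·1 + 10·2 + 11·1.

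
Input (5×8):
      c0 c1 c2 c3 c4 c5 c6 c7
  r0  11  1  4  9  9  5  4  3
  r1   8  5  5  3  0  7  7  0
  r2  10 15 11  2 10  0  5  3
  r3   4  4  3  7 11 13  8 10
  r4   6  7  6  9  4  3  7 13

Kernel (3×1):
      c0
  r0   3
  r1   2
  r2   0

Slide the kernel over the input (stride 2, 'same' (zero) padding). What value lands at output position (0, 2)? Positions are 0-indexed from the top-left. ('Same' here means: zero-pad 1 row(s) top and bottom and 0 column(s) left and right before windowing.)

18

The receptive field on the zero-padded input at this output position is [0 / 9 / 0]. Elementwise product with the kernel and sum: 0·3 + 9·2.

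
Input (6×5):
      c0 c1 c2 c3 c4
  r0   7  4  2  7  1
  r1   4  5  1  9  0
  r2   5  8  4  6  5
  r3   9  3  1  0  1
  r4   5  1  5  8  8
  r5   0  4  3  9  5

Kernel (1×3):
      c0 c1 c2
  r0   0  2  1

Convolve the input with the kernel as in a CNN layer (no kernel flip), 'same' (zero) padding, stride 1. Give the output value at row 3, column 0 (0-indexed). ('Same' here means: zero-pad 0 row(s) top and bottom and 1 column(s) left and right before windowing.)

21

The receptive field on the zero-padded input at this output position is [0 9 3]. Elementwise product with the kernel and sum: 9·2 + 3·1.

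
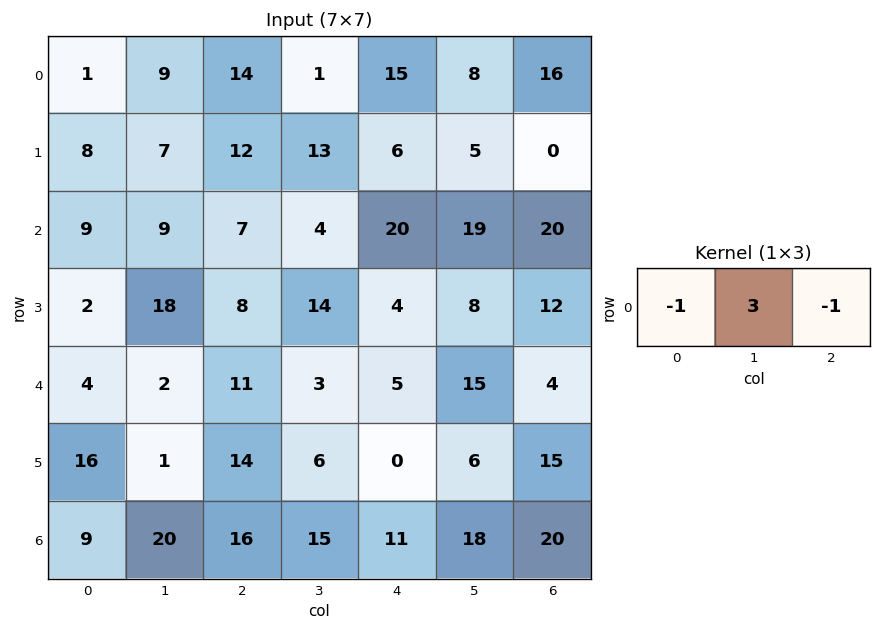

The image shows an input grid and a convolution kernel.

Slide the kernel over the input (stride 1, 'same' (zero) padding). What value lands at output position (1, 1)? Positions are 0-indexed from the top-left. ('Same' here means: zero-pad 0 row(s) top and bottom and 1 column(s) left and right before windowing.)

1

The receptive field on the zero-padded input at this output position is [8 7 12]. Elementwise product with the kernel and sum: 8·-1 + 7·3 + 12·-1.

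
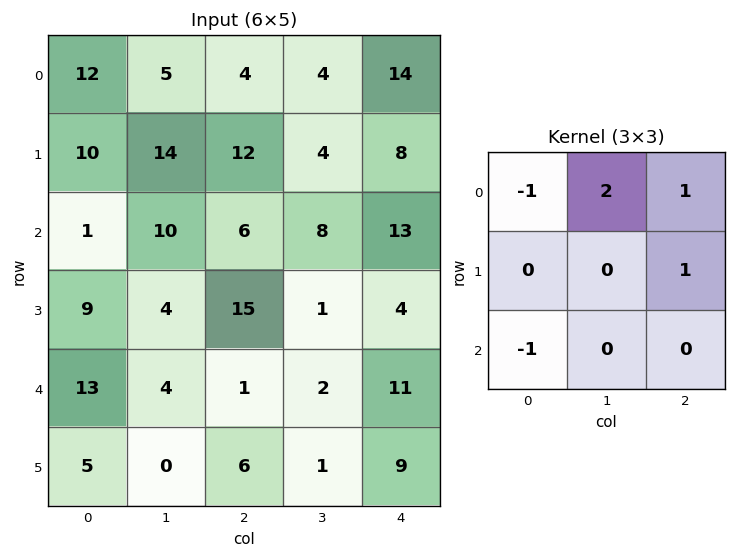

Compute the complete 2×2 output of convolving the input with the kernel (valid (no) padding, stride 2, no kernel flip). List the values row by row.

Output[0,0]: The receptive field on the input at this output position is [12 5 4 / 10 14 12 / 1 10 6]. Elementwise product with the kernel and sum: 12·-1 + 5·2 + 4·1 + 12·1 + 1·-1.

13 20
27 26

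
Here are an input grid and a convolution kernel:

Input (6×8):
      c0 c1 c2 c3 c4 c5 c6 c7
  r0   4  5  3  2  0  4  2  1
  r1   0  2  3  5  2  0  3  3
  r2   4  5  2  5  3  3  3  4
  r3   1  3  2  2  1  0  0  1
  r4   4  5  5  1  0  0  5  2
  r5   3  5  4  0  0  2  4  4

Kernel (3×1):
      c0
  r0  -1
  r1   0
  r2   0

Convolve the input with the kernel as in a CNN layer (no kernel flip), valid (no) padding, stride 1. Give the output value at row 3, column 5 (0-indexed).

The receptive field on the input at this output position is [0 / 0 / 2]. Elementwise product with the kernel and sum: 0·-1.

0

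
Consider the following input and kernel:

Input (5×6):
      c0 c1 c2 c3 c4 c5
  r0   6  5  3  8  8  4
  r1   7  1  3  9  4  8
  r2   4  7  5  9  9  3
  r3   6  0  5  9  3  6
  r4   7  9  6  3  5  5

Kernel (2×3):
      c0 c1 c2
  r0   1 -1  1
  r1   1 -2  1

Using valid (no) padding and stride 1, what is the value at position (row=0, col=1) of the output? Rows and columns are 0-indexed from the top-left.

The receptive field on the input at this output position is [5 3 8 / 1 3 9]. Elementwise product with the kernel and sum: 5·1 + 3·-1 + 8·1 + 1·1 + 3·-2 + 9·1.

14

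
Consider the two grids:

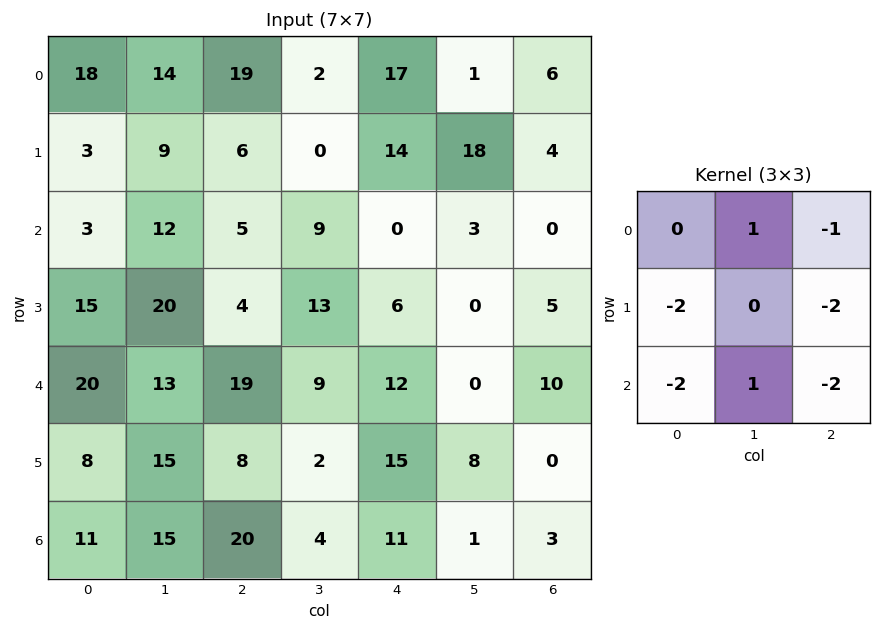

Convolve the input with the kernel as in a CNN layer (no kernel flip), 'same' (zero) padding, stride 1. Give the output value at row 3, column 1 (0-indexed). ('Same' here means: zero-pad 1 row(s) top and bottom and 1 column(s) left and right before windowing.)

The receptive field on the zero-padded input at this output position is [3 12 5 / 15 20 4 / 20 13 19]. Elementwise product with the kernel and sum: 12·1 + 5·-1 + 15·-2 + 4·-2 + 20·-2 + 13·1 + 19·-2.

-96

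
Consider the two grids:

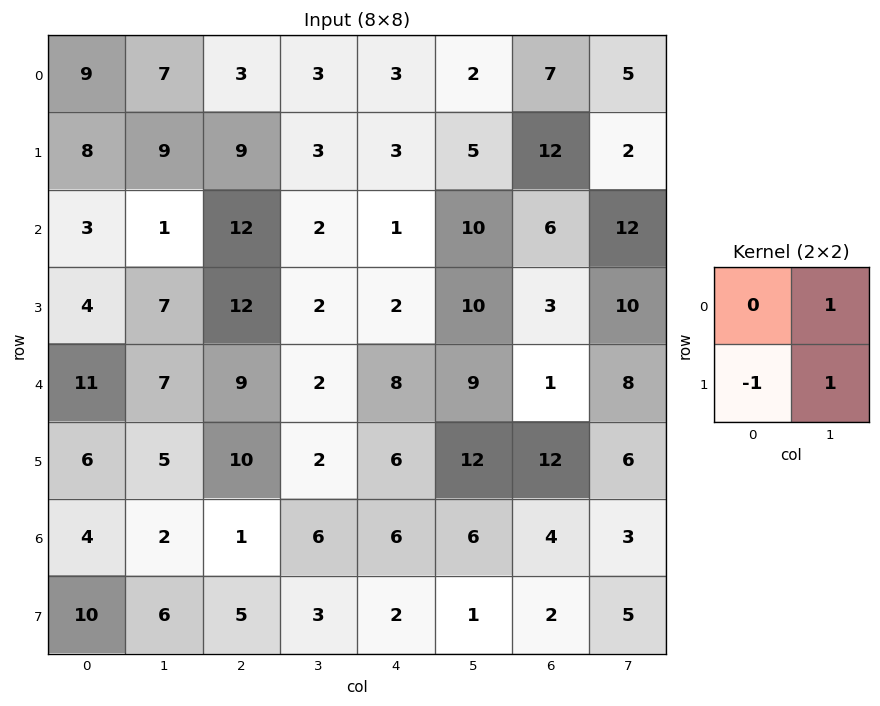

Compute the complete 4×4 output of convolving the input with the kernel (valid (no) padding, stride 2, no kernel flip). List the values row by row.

Output[0,0]: The receptive field on the input at this output position is [9 7 / 8 9]. Elementwise product with the kernel and sum: 7·1 + 8·-1 + 9·1.

8 -3 4 -5
4 -8 18 19
6 -6 15 2
-2 4 5 6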